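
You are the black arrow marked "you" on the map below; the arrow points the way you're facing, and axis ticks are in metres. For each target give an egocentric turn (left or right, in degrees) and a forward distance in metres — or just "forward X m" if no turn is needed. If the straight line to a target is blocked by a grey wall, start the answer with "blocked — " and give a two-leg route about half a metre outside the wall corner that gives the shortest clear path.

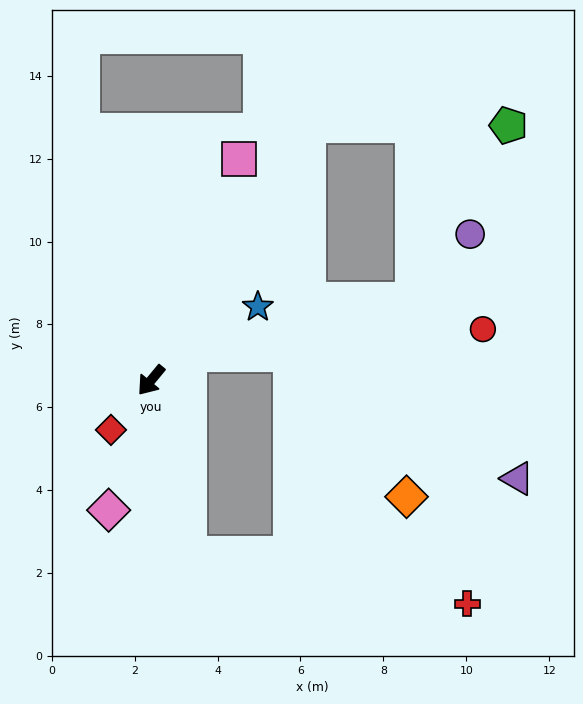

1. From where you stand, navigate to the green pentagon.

blocked — turn right 172°, forward 7.2 m, then turn right 59°, forward 4.8 m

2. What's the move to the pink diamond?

turn left 21°, forward 3.3 m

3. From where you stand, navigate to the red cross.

blocked — turn left 52°, forward 4.3 m, then turn left 67°, forward 6.8 m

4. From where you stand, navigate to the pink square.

turn right 162°, forward 5.8 m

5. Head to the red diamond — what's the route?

forward 1.5 m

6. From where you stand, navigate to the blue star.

turn left 164°, forward 3.1 m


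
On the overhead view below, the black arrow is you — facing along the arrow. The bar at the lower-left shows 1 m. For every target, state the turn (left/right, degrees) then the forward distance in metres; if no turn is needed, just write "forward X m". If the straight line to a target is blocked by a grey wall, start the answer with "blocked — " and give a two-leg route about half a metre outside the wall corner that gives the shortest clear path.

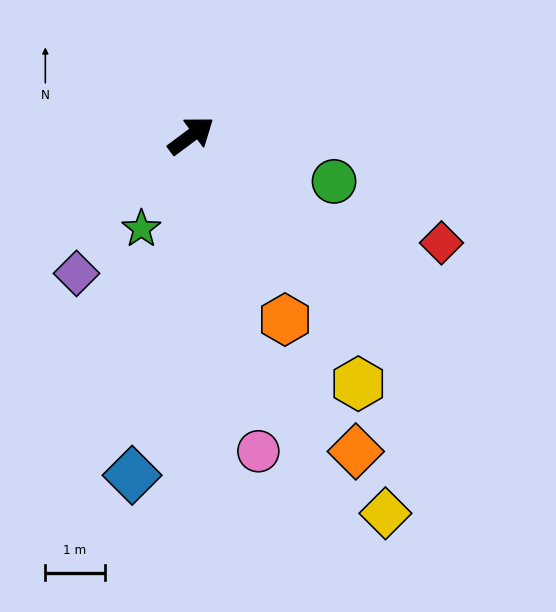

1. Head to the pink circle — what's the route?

turn right 115°, forward 5.4 m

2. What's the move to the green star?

turn right 155°, forward 1.8 m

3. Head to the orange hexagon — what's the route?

turn right 100°, forward 3.5 m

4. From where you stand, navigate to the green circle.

turn right 54°, forward 2.5 m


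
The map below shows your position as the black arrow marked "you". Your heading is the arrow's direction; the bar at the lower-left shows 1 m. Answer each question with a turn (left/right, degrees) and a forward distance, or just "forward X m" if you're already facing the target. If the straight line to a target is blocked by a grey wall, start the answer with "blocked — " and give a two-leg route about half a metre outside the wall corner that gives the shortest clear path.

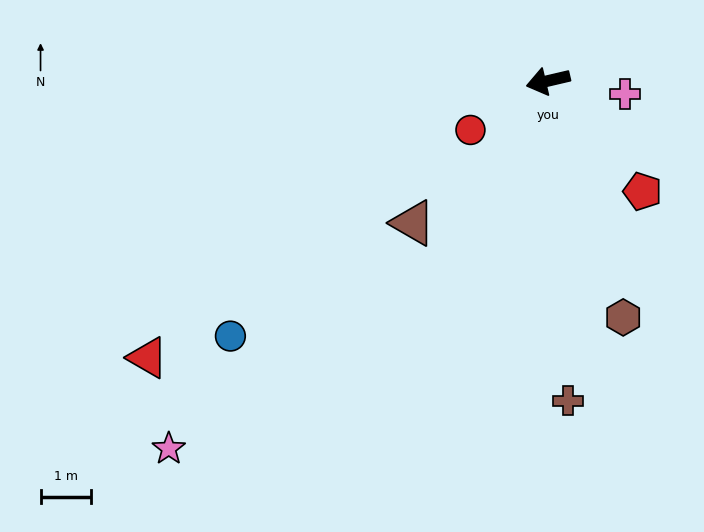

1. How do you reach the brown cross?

turn left 80°, forward 6.3 m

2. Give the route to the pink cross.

turn left 157°, forward 1.5 m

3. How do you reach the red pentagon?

turn left 117°, forward 2.9 m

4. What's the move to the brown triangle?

turn left 33°, forward 3.9 m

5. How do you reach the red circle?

turn left 19°, forward 1.8 m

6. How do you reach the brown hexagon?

turn left 94°, forward 4.9 m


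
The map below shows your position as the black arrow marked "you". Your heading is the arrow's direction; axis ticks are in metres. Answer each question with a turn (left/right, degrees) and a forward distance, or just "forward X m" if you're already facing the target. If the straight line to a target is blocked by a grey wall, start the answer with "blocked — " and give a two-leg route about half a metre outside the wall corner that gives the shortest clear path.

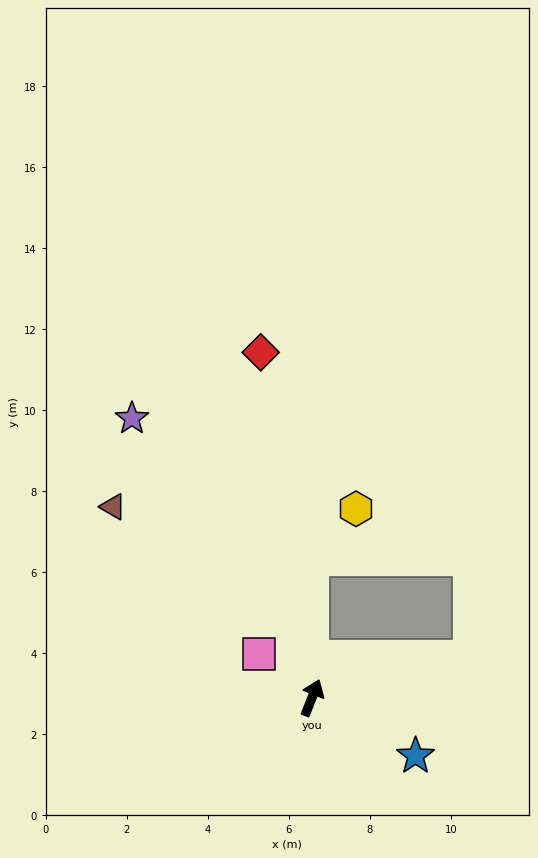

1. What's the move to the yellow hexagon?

blocked — turn left 22°, forward 3.4 m, then turn right 42°, forward 1.6 m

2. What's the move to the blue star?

turn right 98°, forward 2.9 m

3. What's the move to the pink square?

turn left 72°, forward 1.7 m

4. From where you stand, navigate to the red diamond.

turn left 30°, forward 8.6 m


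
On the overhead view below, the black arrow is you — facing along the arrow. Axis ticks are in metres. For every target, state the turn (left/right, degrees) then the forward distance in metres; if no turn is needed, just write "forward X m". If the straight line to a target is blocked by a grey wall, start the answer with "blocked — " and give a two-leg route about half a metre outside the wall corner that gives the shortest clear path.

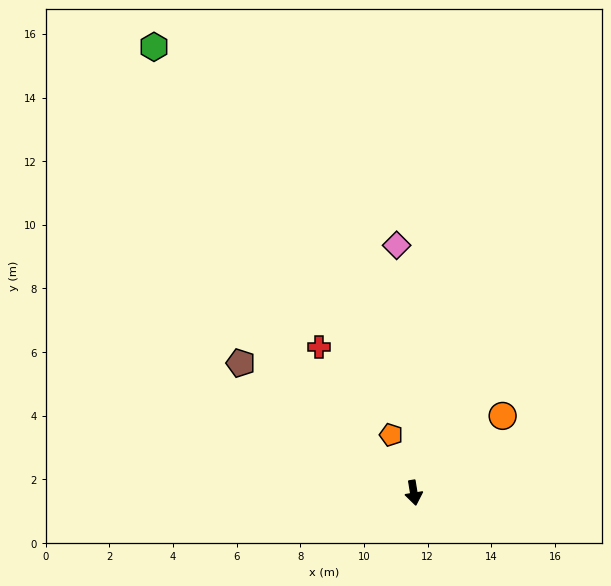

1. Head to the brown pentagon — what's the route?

turn right 136°, forward 6.8 m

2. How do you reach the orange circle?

turn left 122°, forward 3.7 m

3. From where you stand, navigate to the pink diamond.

turn left 175°, forward 7.8 m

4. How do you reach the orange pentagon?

turn right 168°, forward 2.0 m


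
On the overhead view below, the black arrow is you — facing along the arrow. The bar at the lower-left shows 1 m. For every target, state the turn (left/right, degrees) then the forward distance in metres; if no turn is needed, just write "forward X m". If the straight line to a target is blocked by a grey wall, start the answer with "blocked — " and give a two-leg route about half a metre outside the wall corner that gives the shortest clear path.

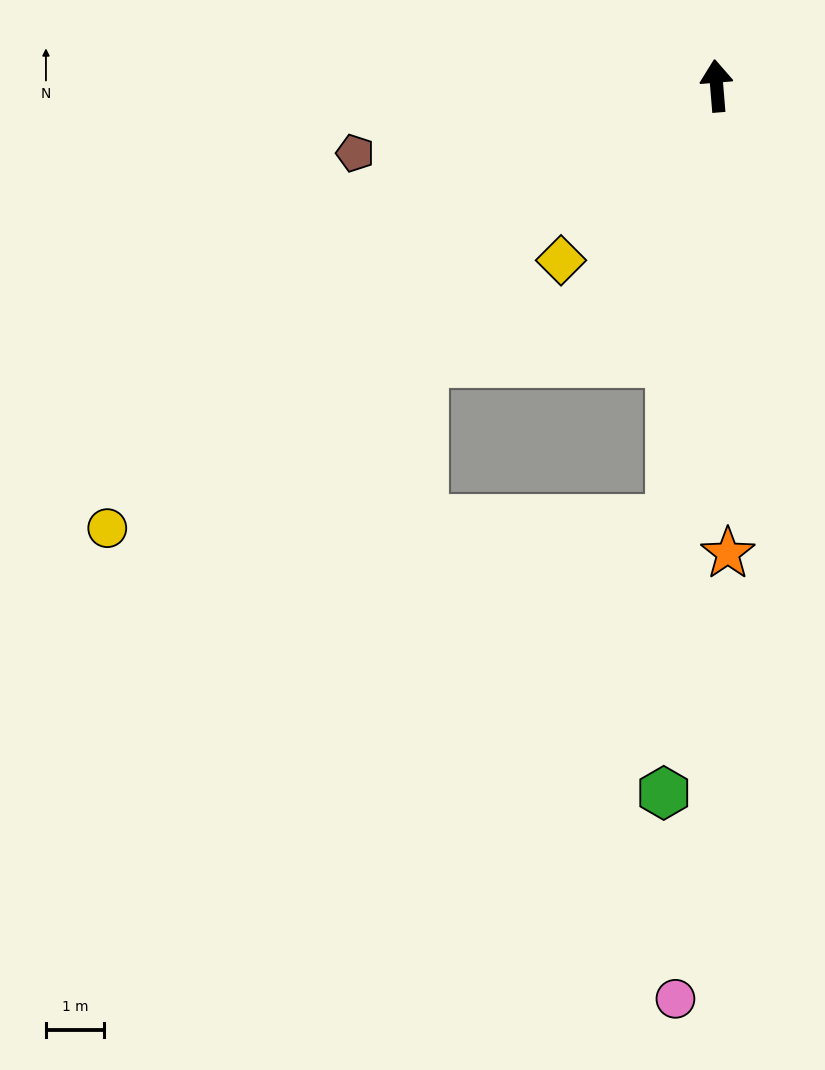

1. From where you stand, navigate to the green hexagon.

turn left 171°, forward 12.2 m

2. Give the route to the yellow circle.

turn left 121°, forward 12.9 m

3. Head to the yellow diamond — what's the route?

turn left 134°, forward 4.0 m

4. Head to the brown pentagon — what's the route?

turn left 96°, forward 6.3 m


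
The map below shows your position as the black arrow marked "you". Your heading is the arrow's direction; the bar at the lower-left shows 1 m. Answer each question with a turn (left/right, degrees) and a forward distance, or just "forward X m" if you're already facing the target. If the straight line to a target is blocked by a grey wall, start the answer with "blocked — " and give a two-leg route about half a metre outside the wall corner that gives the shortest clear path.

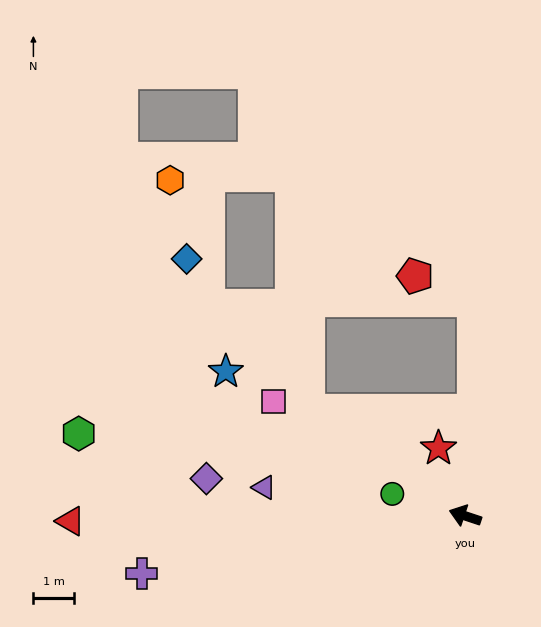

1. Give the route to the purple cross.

turn left 29°, forward 8.1 m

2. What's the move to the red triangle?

turn left 19°, forward 9.8 m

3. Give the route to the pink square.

turn right 13°, forward 5.5 m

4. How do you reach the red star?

turn right 50°, forward 1.8 m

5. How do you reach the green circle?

forward 1.9 m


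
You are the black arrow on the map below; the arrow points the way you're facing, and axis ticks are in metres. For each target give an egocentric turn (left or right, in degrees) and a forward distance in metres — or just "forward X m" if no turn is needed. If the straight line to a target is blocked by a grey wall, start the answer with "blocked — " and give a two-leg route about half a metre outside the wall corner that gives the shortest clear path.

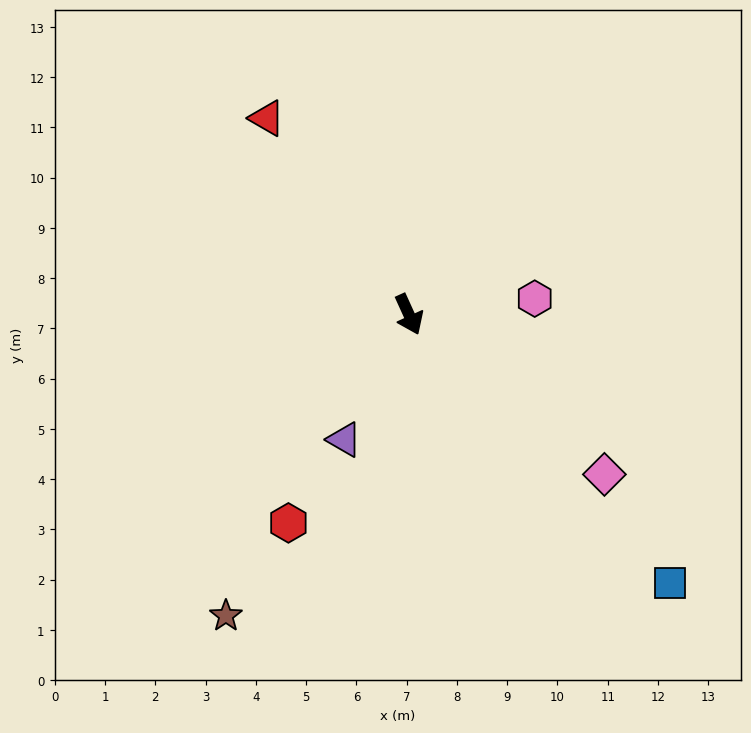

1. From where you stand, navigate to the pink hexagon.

turn left 73°, forward 2.5 m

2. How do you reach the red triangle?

turn right 169°, forward 4.8 m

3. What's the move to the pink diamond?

turn left 26°, forward 5.0 m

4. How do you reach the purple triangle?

turn right 52°, forward 2.8 m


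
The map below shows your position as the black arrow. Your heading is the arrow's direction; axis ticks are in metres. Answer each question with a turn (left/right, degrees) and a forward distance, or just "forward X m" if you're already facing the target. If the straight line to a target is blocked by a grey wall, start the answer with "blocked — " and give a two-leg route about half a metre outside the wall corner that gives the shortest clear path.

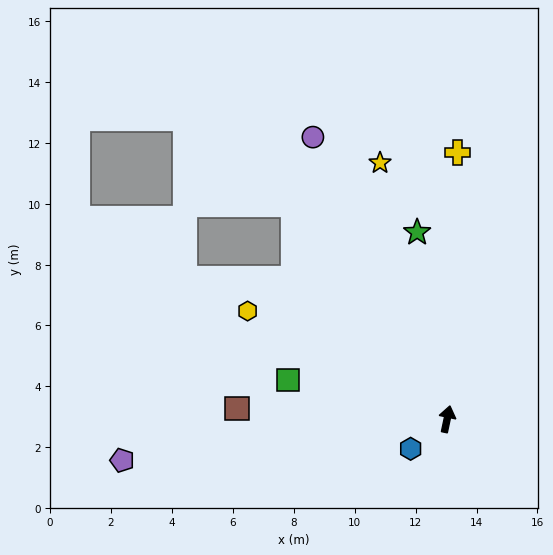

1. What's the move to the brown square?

turn left 99°, forward 6.9 m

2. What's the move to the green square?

turn left 88°, forward 5.4 m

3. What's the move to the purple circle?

turn left 37°, forward 10.2 m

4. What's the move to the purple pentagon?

turn left 109°, forward 10.8 m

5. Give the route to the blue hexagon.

turn left 141°, forward 1.5 m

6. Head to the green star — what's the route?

turn left 21°, forward 6.2 m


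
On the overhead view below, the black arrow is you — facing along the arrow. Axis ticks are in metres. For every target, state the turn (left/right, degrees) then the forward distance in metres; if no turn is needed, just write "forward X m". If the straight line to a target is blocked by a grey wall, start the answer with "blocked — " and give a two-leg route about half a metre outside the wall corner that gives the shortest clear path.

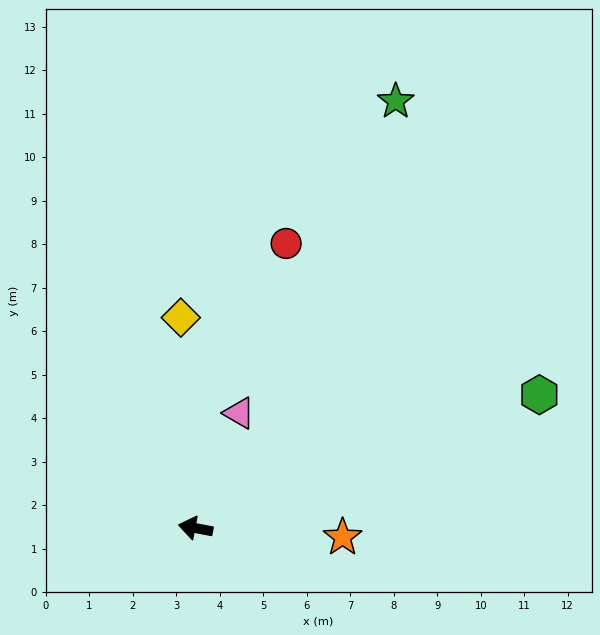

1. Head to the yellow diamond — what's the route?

turn right 75°, forward 4.9 m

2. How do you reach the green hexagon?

turn right 148°, forward 8.5 m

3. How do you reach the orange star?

turn right 173°, forward 3.4 m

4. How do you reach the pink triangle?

turn right 100°, forward 2.8 m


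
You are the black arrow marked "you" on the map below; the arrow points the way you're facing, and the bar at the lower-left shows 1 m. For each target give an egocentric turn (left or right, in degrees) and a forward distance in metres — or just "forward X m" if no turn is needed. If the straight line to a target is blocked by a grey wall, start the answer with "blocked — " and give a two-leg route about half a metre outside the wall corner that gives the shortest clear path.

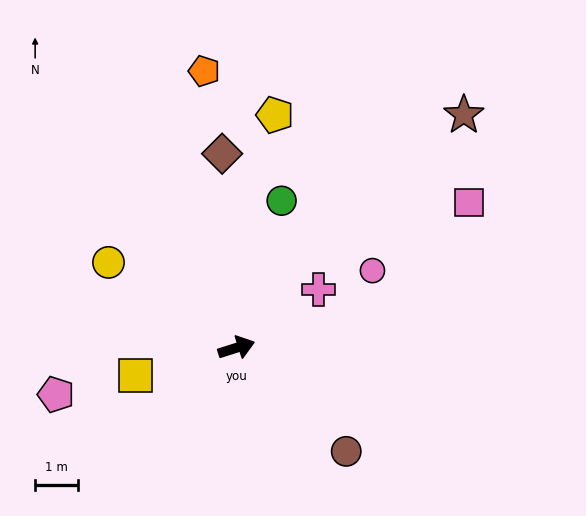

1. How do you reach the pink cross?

turn left 18°, forward 2.4 m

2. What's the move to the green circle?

turn left 55°, forward 3.6 m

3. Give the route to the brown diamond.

turn left 77°, forward 4.6 m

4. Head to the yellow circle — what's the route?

turn left 129°, forward 3.6 m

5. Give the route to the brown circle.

turn right 61°, forward 3.5 m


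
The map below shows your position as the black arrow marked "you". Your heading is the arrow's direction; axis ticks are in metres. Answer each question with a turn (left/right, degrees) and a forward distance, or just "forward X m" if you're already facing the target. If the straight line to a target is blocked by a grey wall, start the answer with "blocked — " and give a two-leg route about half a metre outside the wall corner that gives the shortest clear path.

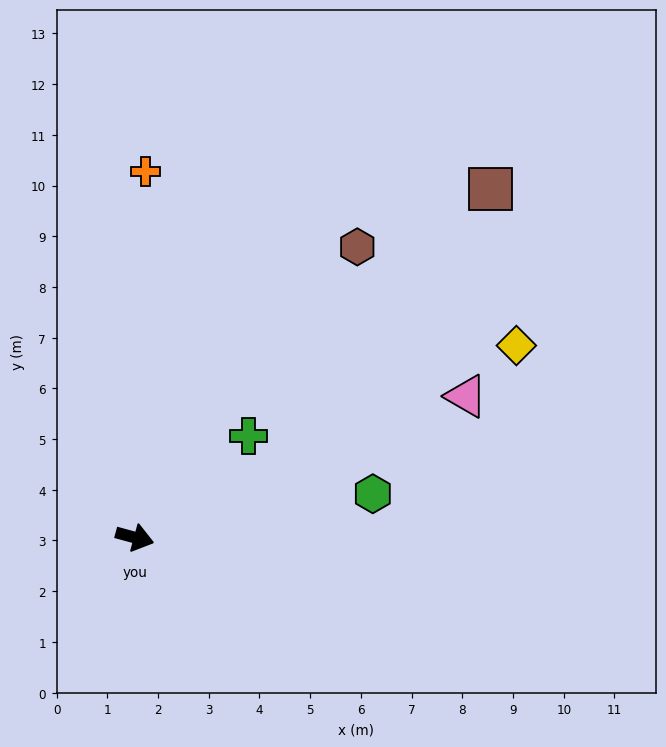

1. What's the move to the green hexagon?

turn left 26°, forward 4.8 m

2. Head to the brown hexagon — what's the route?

turn left 68°, forward 7.2 m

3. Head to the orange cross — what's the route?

turn left 104°, forward 7.2 m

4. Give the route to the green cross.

turn left 57°, forward 3.0 m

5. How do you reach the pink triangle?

turn left 38°, forward 7.1 m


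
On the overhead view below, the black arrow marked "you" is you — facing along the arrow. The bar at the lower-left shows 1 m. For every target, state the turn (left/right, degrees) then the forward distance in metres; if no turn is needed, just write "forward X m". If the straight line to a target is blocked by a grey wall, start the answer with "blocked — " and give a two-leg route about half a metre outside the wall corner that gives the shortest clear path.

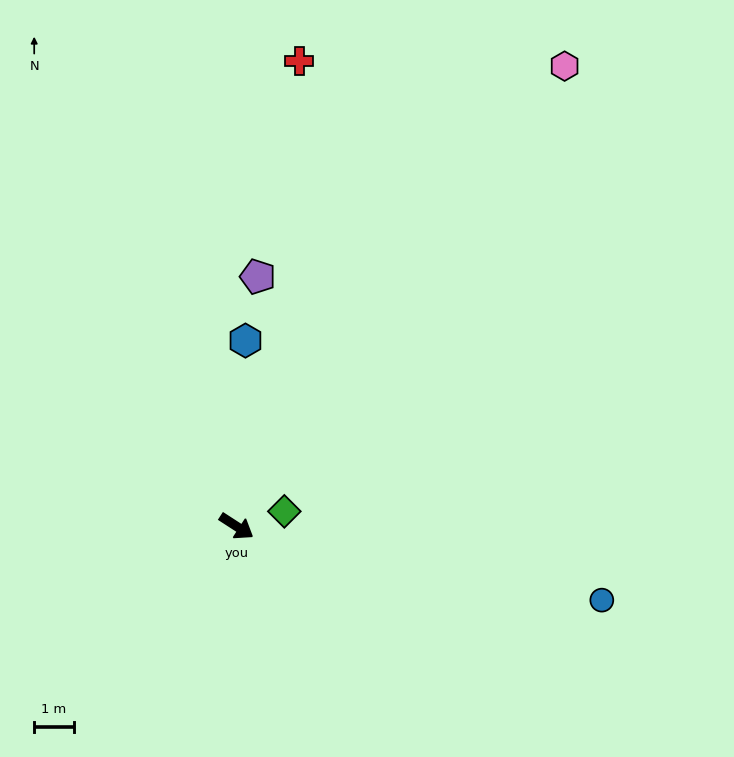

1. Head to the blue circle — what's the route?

turn left 21°, forward 9.4 m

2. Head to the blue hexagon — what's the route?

turn left 120°, forward 4.7 m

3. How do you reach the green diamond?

turn left 50°, forward 1.3 m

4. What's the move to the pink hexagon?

turn left 87°, forward 14.3 m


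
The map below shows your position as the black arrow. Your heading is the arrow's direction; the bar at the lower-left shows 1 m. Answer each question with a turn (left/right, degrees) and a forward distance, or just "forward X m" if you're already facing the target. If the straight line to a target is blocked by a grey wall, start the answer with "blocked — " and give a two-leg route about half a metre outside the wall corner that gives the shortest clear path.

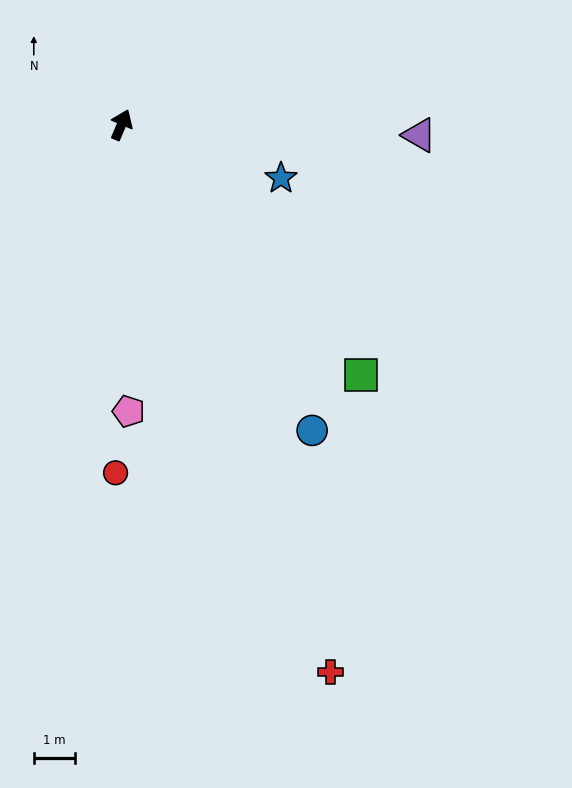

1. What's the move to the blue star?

turn right 86°, forward 4.1 m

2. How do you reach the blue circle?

turn right 125°, forward 8.8 m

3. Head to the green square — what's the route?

turn right 113°, forward 8.5 m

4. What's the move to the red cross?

turn right 136°, forward 14.4 m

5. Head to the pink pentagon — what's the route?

turn right 156°, forward 7.0 m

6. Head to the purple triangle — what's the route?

turn right 69°, forward 7.3 m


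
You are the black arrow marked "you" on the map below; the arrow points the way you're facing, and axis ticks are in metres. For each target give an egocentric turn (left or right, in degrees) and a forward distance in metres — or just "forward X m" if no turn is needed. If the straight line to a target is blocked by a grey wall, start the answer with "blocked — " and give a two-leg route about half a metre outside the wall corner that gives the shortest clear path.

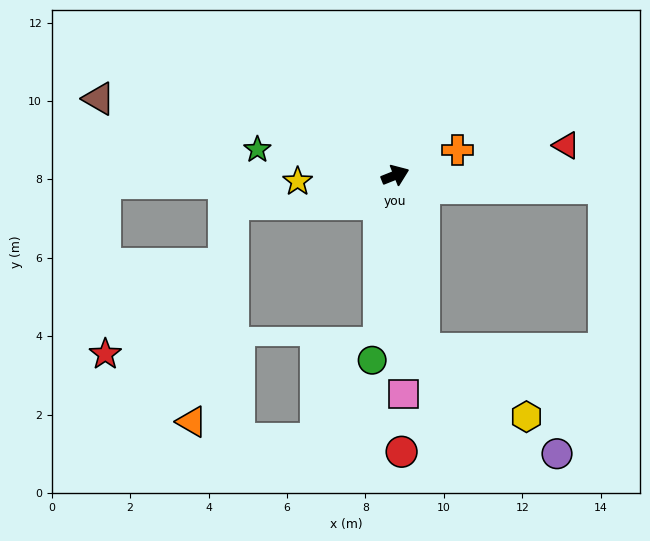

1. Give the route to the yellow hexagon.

blocked — turn right 103°, forward 4.5 m, then turn left 48°, forward 3.1 m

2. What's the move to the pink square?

turn right 110°, forward 5.6 m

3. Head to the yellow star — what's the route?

turn left 162°, forward 2.5 m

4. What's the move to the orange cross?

forward 1.7 m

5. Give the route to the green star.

turn left 148°, forward 3.6 m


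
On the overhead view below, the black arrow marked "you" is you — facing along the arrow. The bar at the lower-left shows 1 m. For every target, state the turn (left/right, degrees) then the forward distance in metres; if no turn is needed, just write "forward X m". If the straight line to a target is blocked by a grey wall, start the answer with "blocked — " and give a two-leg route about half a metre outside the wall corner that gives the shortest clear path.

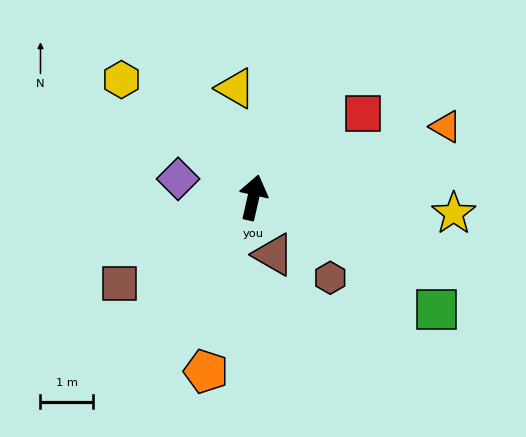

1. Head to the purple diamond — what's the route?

turn left 89°, forward 1.5 m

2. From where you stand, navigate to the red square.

turn right 40°, forward 2.6 m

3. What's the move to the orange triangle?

turn right 57°, forward 3.9 m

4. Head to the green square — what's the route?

turn right 109°, forward 4.1 m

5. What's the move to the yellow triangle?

turn left 22°, forward 2.1 m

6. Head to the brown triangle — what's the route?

turn right 148°, forward 1.2 m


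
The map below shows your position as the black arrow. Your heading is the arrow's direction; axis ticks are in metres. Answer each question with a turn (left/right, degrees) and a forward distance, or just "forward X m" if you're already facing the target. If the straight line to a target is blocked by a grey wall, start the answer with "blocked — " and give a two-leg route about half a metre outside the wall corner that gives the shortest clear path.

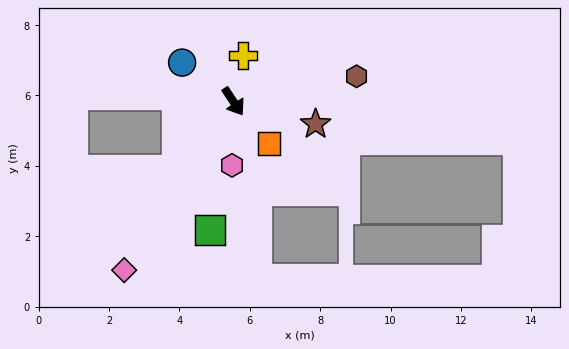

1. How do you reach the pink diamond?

turn right 67°, forward 5.7 m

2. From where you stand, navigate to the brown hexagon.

turn left 68°, forward 3.6 m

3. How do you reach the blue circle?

turn right 161°, forward 1.8 m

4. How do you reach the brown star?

turn left 41°, forward 2.4 m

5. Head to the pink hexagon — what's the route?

turn right 35°, forward 1.8 m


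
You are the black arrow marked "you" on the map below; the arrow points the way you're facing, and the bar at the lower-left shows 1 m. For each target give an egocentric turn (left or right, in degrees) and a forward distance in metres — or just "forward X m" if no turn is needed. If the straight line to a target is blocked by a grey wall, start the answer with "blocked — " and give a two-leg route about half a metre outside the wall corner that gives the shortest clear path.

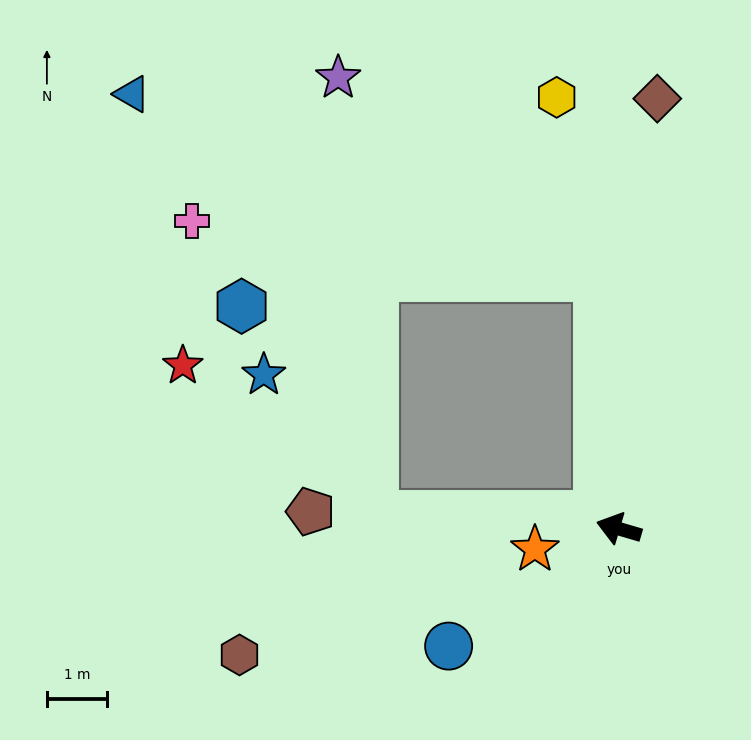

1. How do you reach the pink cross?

blocked — turn right 69°, forward 4.2 m, then turn left 78°, forward 6.8 m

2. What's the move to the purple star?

blocked — turn right 69°, forward 4.2 m, then turn left 48°, forward 5.5 m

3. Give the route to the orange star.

turn left 30°, forward 1.4 m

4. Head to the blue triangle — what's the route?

blocked — turn right 69°, forward 4.2 m, then turn left 64°, forward 8.3 m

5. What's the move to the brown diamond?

turn right 79°, forward 7.2 m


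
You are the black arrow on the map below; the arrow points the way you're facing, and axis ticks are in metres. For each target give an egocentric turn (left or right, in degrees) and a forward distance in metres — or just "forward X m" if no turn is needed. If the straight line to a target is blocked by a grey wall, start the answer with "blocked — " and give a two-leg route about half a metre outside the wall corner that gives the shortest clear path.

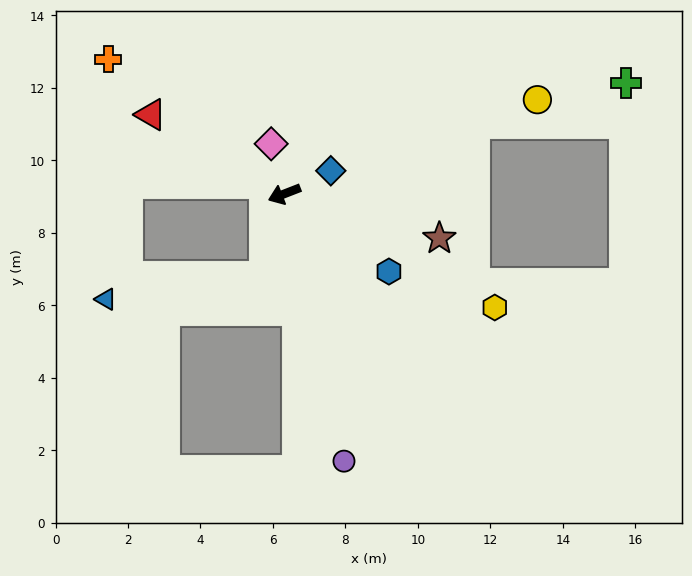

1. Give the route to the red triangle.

turn right 52°, forward 4.3 m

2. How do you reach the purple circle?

turn left 81°, forward 7.6 m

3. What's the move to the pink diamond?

turn right 97°, forward 1.4 m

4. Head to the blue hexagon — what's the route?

turn left 122°, forward 3.6 m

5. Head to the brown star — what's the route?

turn left 143°, forward 4.4 m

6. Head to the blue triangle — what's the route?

blocked — turn left 55°, forward 2.3 m, then turn right 68°, forward 4.4 m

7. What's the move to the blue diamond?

turn right 175°, forward 1.4 m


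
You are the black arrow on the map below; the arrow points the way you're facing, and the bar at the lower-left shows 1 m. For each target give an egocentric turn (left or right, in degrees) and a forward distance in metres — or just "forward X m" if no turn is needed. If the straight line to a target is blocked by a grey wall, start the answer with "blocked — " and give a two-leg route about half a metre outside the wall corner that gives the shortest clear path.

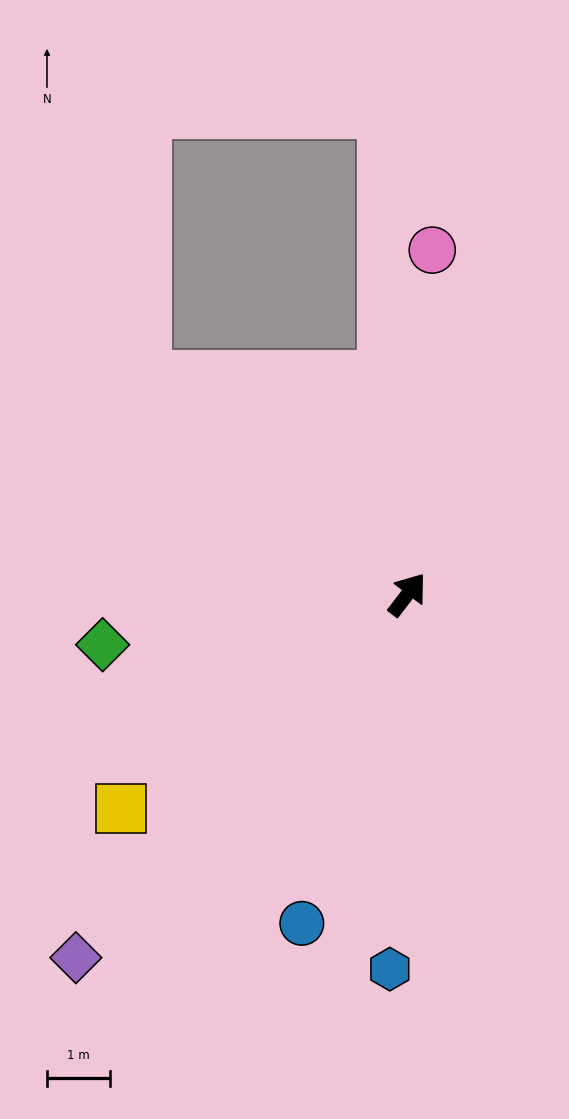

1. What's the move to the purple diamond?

turn left 175°, forward 7.8 m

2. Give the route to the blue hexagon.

turn right 145°, forward 6.0 m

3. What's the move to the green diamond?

turn left 137°, forward 4.9 m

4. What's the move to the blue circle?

turn right 160°, forward 5.5 m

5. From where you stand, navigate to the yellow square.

turn left 164°, forward 5.7 m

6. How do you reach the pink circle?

turn left 33°, forward 5.5 m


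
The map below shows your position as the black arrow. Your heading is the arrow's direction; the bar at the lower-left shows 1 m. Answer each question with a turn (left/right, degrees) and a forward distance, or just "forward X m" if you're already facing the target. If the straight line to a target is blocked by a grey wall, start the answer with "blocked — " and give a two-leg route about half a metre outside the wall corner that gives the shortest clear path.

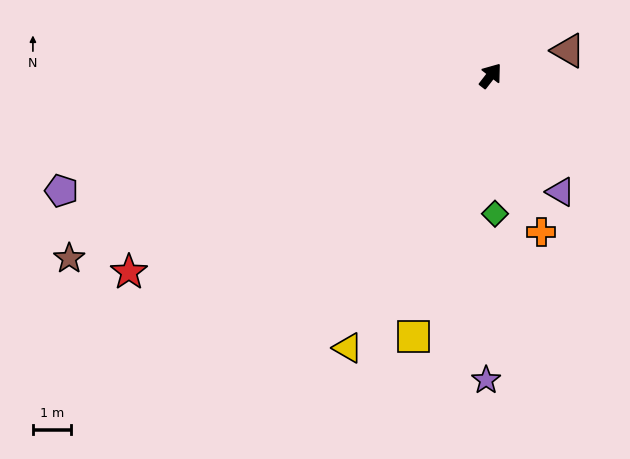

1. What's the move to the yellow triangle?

turn right 170°, forward 8.1 m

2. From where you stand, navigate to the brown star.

turn left 151°, forward 12.1 m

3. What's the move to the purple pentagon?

turn left 143°, forward 11.7 m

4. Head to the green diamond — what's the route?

turn right 140°, forward 3.6 m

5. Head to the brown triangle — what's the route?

turn right 34°, forward 2.1 m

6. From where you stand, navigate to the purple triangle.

turn right 111°, forward 3.6 m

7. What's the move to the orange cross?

turn right 124°, forward 4.3 m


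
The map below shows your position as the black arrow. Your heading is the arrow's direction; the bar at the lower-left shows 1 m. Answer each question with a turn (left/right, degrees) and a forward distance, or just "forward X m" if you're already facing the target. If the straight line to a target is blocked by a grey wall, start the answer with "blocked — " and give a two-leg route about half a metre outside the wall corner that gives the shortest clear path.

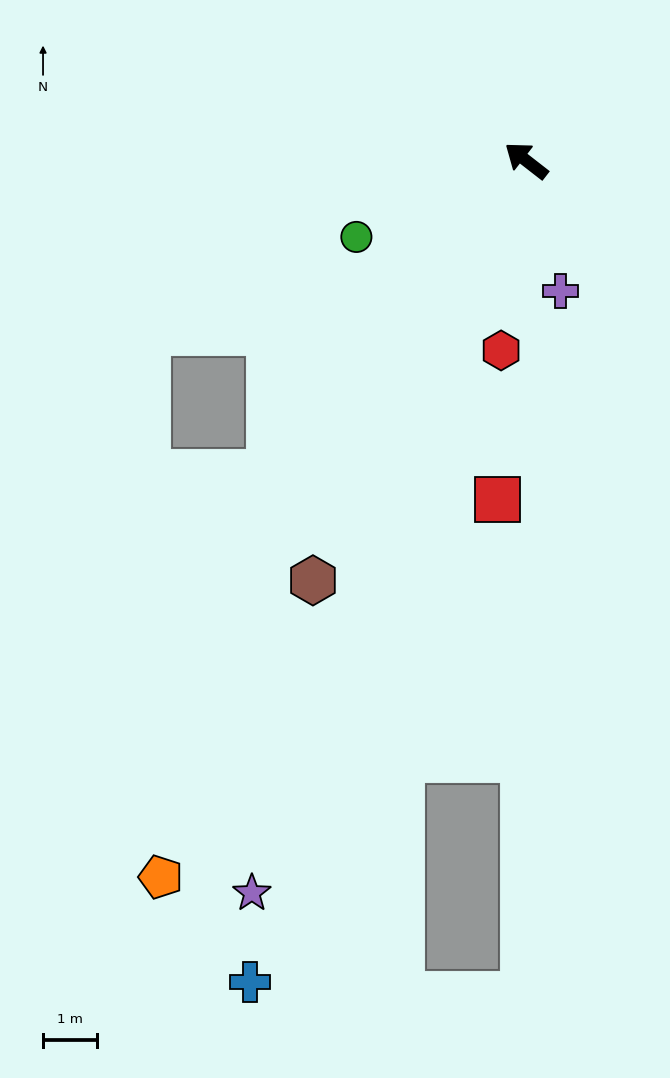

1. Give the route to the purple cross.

turn left 143°, forward 2.5 m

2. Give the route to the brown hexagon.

turn left 101°, forward 8.8 m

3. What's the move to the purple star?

turn left 107°, forward 14.5 m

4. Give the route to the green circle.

turn left 62°, forward 3.5 m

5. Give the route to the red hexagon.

turn left 120°, forward 3.6 m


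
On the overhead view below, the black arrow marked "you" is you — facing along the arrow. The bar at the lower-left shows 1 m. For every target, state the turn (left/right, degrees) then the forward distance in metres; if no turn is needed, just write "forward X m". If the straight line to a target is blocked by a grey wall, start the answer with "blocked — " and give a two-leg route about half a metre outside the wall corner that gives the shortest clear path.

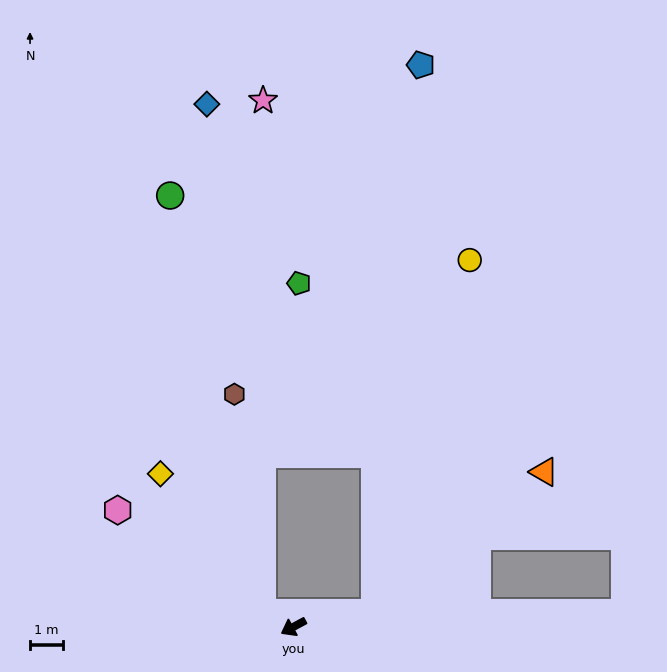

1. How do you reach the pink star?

blocked — turn right 53°, forward 1.0 m, then turn right 65°, forward 15.5 m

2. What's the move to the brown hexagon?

blocked — turn right 53°, forward 1.0 m, then turn right 58°, forward 6.6 m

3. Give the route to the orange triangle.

blocked — turn left 162°, forward 2.5 m, then turn left 29°, forward 6.7 m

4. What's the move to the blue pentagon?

blocked — turn left 162°, forward 2.5 m, then turn left 75°, forward 16.6 m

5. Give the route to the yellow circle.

blocked — turn left 162°, forward 2.5 m, then turn left 65°, forward 11.0 m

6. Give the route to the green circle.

blocked — turn right 53°, forward 1.0 m, then turn right 53°, forward 12.9 m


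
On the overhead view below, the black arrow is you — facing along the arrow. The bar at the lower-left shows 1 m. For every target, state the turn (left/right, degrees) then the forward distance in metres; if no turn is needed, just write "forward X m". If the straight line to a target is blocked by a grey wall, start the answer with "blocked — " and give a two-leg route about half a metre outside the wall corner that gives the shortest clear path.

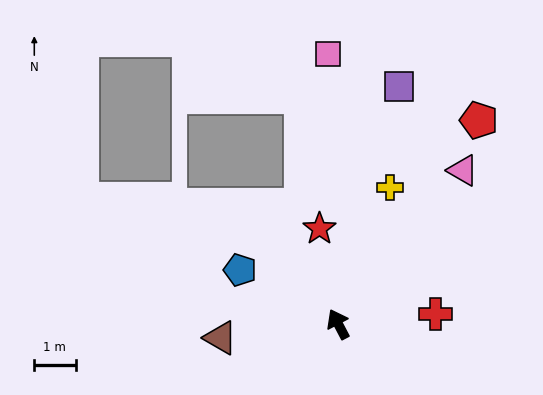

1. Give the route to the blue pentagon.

turn left 33°, forward 2.7 m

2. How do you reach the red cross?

turn right 112°, forward 2.4 m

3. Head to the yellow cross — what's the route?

turn right 48°, forward 3.5 m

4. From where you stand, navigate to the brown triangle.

turn left 69°, forward 2.9 m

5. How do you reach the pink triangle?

turn right 67°, forward 4.8 m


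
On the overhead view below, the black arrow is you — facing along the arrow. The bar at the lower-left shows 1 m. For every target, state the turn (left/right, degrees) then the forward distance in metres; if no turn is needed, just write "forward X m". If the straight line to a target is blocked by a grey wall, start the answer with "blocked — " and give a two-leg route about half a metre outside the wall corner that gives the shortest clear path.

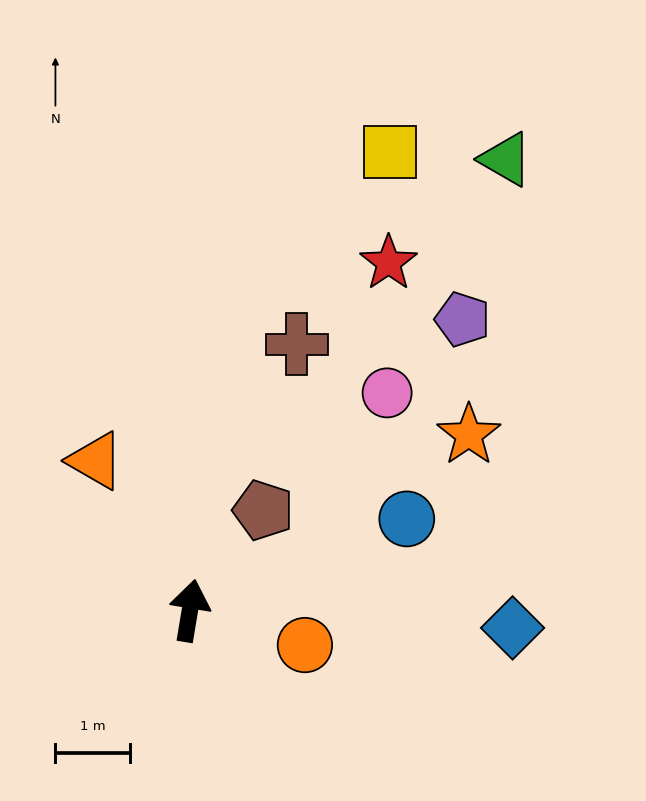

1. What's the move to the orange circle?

turn right 97°, forward 1.6 m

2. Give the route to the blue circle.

turn right 58°, forward 3.2 m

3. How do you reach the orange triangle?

turn left 42°, forward 2.4 m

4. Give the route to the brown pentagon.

turn right 27°, forward 1.7 m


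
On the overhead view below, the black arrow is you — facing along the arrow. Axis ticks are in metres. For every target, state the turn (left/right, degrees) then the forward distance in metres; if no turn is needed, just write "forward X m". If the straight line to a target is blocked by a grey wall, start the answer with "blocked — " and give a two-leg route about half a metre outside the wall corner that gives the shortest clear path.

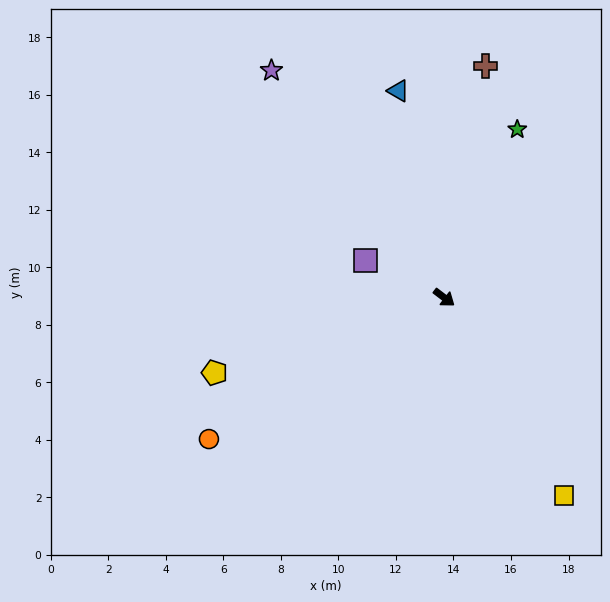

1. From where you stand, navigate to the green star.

turn left 104°, forward 6.4 m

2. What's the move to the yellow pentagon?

turn right 125°, forward 8.4 m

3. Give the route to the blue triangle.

turn left 140°, forward 7.4 m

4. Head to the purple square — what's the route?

turn right 168°, forward 3.0 m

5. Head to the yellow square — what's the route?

turn right 21°, forward 8.0 m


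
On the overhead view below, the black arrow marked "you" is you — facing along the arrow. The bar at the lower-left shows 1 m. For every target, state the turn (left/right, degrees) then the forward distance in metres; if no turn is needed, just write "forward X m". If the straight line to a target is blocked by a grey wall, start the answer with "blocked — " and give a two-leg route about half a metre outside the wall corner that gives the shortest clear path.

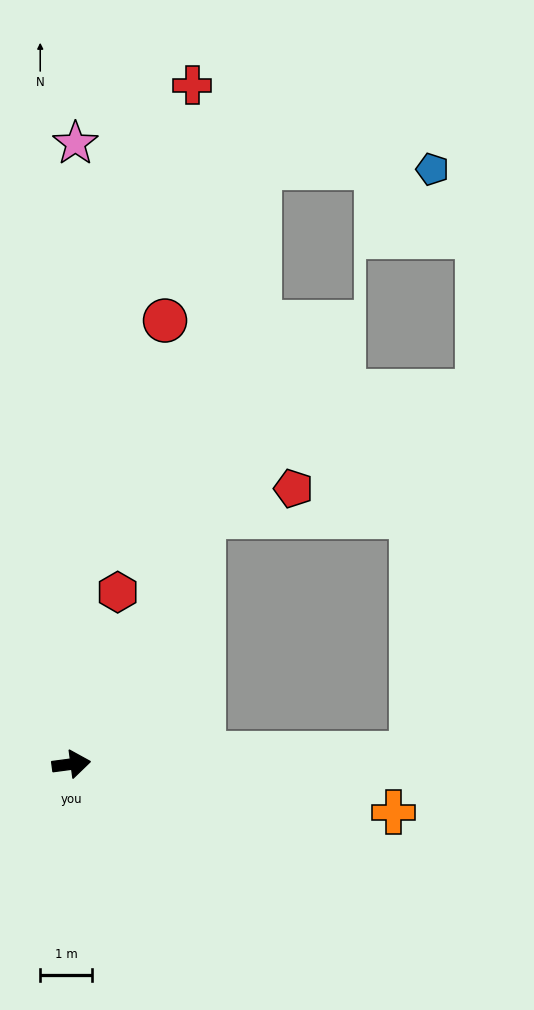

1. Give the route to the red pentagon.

blocked — turn left 54°, forward 5.5 m, then turn right 44°, forward 1.8 m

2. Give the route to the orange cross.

turn right 16°, forward 6.3 m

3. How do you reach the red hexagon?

turn left 67°, forward 3.5 m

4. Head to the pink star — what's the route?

turn left 82°, forward 12.1 m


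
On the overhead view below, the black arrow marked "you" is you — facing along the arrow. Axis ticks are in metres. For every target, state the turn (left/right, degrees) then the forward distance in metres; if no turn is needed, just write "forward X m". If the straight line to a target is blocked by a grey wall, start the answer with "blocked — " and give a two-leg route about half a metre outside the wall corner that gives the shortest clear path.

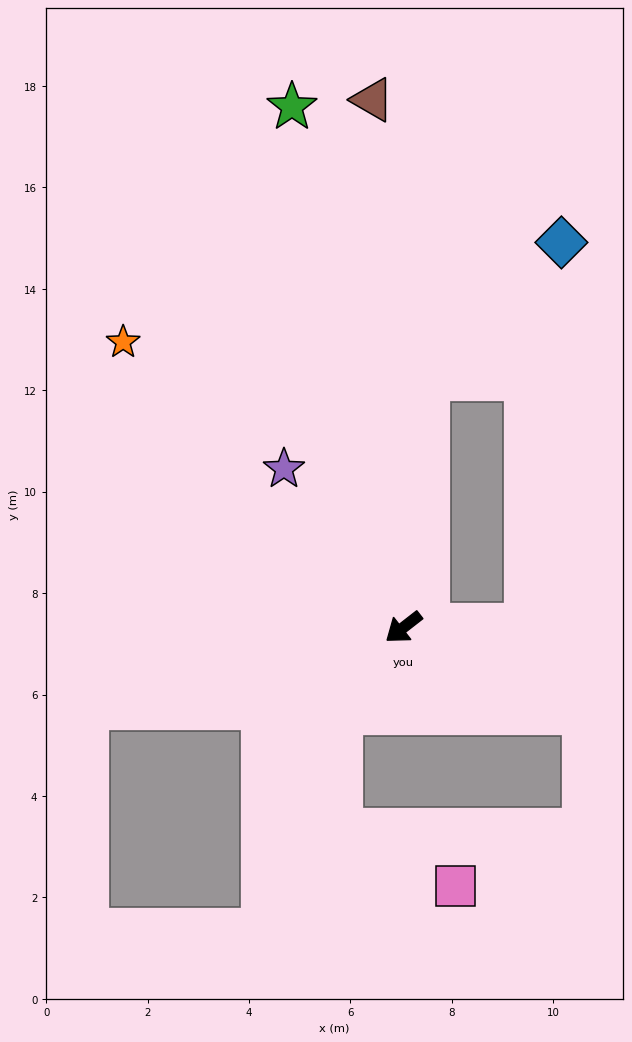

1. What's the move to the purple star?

turn right 91°, forward 3.9 m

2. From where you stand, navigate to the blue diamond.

blocked — turn right 134°, forward 4.9 m, then turn right 38°, forward 3.8 m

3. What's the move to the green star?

turn right 116°, forward 10.5 m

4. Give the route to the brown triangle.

turn right 125°, forward 10.4 m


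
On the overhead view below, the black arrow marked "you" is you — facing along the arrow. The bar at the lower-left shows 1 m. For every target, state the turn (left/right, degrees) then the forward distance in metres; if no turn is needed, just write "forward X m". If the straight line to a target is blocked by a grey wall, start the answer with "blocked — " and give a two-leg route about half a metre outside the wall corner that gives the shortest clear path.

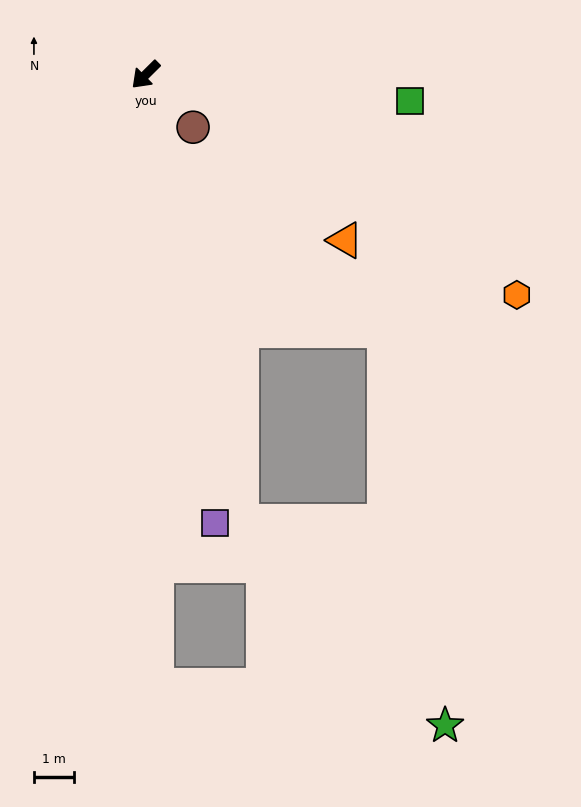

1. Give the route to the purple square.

turn left 54°, forward 11.3 m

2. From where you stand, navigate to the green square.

turn left 130°, forward 6.6 m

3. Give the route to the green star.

blocked — turn left 57°, forward 11.4 m, then turn left 33°, forward 7.2 m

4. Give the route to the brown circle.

turn left 87°, forward 1.8 m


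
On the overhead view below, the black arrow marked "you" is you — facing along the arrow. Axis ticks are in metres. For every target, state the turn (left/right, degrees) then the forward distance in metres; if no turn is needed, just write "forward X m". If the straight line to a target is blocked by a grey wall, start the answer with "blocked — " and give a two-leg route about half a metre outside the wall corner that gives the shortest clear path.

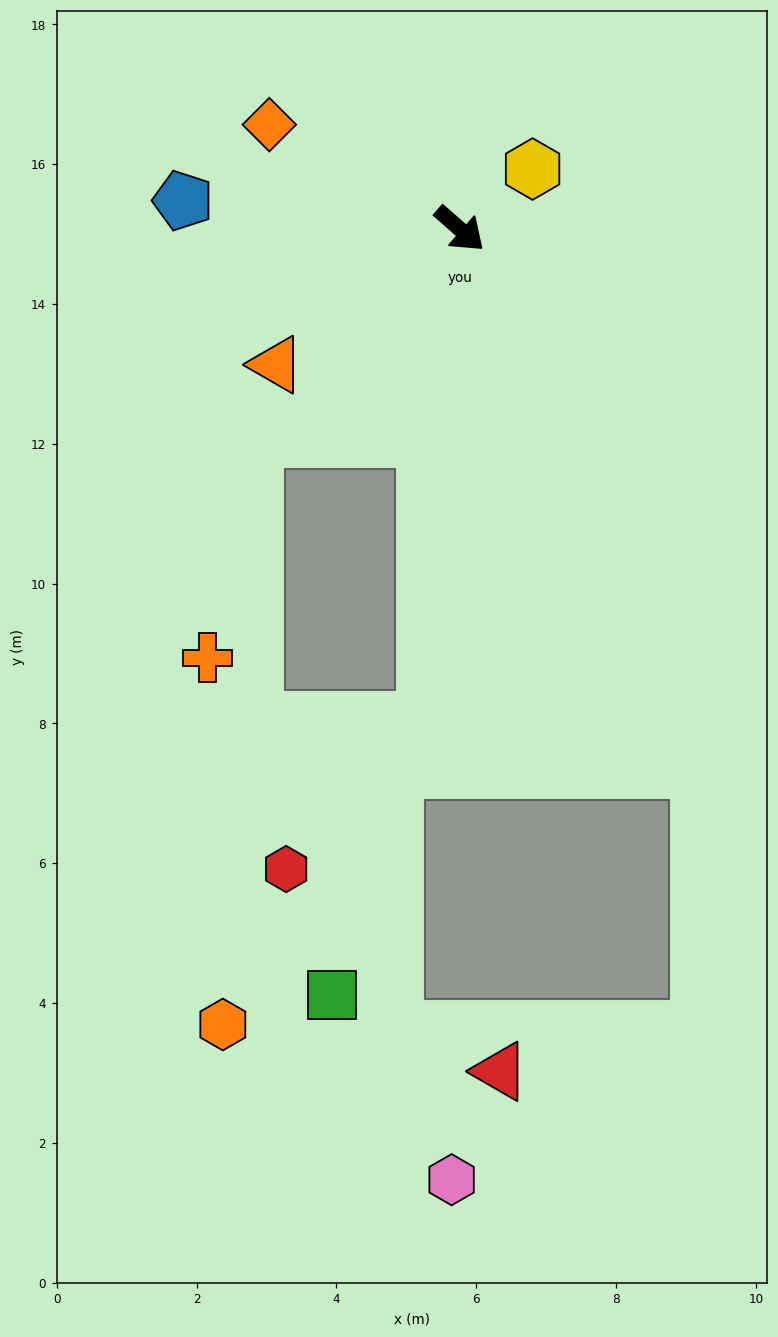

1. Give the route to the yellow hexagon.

turn left 81°, forward 1.3 m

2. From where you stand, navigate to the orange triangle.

turn right 102°, forward 3.3 m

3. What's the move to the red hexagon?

blocked — turn right 53°, forward 7.1 m, then turn right 39°, forward 2.9 m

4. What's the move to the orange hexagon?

blocked — turn right 53°, forward 7.1 m, then turn right 30°, forward 5.2 m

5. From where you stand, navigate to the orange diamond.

turn right 167°, forward 3.1 m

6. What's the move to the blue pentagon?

turn right 145°, forward 4.0 m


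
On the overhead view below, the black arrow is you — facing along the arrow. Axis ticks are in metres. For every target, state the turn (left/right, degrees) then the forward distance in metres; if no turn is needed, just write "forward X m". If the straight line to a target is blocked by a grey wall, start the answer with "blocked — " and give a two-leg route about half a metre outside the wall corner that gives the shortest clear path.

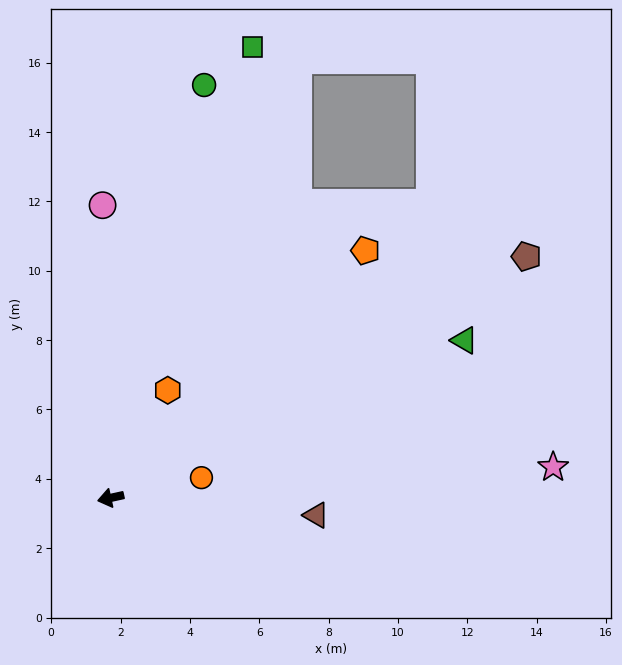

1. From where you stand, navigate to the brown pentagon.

turn right 162°, forward 13.9 m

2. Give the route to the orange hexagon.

turn right 130°, forward 3.5 m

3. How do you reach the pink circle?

turn right 101°, forward 8.4 m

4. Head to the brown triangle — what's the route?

turn left 163°, forward 5.9 m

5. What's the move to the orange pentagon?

turn right 148°, forward 10.2 m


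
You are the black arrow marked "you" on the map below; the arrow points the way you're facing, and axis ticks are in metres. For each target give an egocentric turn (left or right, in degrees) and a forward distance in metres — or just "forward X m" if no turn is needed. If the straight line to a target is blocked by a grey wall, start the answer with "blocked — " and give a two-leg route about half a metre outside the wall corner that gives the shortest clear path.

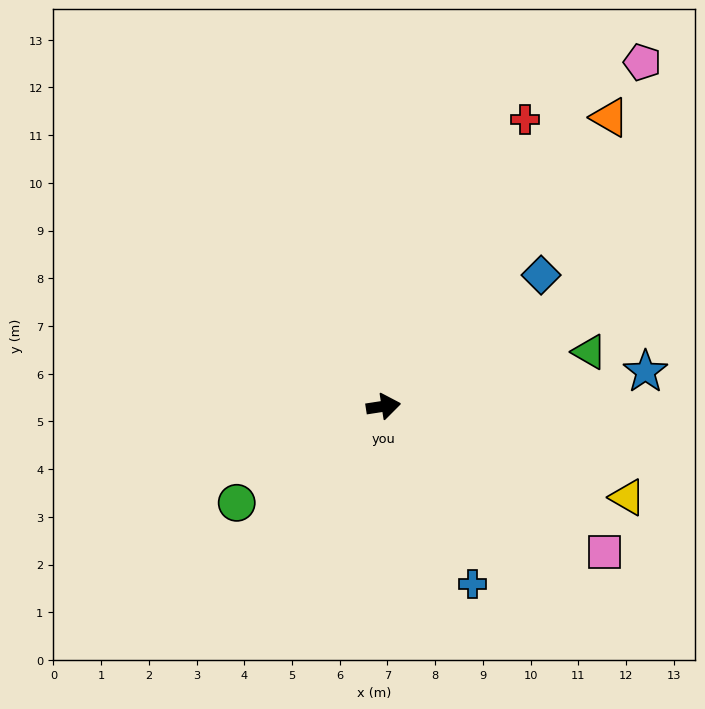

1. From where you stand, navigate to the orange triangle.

turn left 43°, forward 7.7 m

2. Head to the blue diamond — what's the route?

turn left 31°, forward 4.3 m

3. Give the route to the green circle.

turn right 155°, forward 3.7 m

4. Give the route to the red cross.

turn left 55°, forward 6.7 m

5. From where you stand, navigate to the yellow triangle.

turn right 29°, forward 5.5 m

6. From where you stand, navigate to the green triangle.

turn left 6°, forward 4.5 m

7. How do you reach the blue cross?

turn right 72°, forward 4.2 m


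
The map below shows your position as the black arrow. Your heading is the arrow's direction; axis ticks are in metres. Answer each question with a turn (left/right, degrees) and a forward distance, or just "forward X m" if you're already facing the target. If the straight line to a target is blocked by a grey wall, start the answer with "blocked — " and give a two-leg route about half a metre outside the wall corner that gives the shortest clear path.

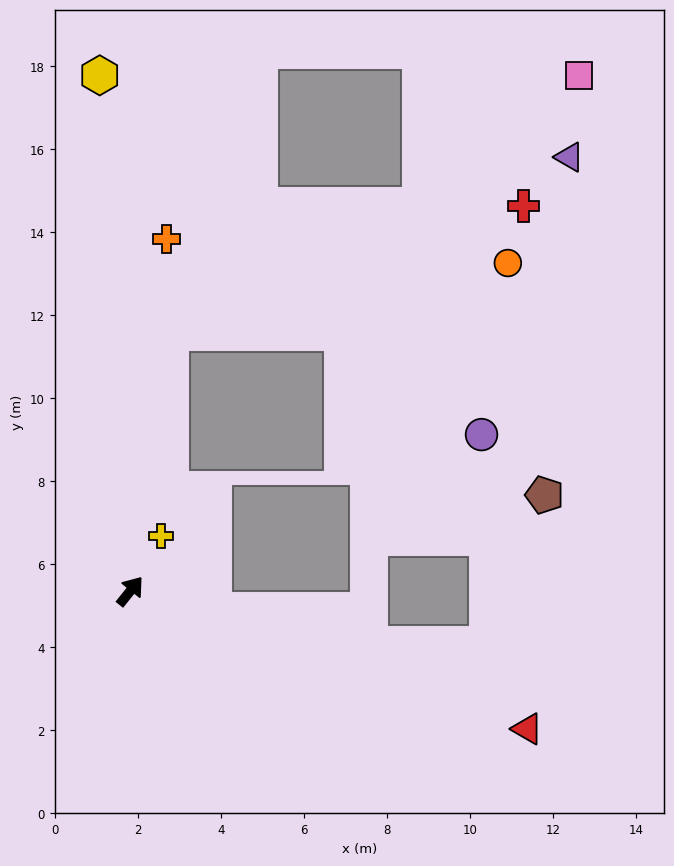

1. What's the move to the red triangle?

turn right 71°, forward 10.1 m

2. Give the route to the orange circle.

blocked — turn left 30°, forward 6.3 m, then turn right 70°, forward 8.3 m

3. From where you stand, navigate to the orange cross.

turn left 33°, forward 8.5 m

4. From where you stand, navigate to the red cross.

blocked — turn left 30°, forward 6.3 m, then turn right 62°, forward 9.0 m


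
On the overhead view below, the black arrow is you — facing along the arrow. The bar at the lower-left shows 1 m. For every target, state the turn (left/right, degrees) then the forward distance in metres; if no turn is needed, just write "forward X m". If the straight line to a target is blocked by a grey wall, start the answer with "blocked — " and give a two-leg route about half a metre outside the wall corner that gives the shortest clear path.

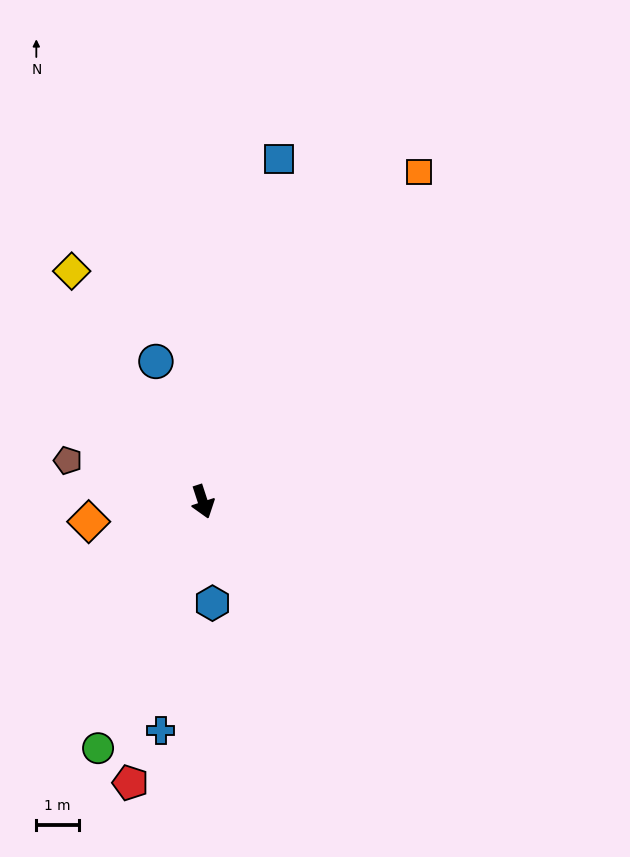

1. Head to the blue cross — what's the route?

turn right 28°, forward 5.5 m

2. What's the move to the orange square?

turn left 129°, forward 9.3 m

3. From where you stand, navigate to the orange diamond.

turn right 98°, forward 2.7 m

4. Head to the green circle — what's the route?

turn right 41°, forward 6.3 m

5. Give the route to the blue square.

turn left 149°, forward 8.3 m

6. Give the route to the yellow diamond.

turn right 168°, forward 6.3 m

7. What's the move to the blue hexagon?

turn right 13°, forward 2.4 m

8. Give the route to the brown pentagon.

turn right 125°, forward 3.3 m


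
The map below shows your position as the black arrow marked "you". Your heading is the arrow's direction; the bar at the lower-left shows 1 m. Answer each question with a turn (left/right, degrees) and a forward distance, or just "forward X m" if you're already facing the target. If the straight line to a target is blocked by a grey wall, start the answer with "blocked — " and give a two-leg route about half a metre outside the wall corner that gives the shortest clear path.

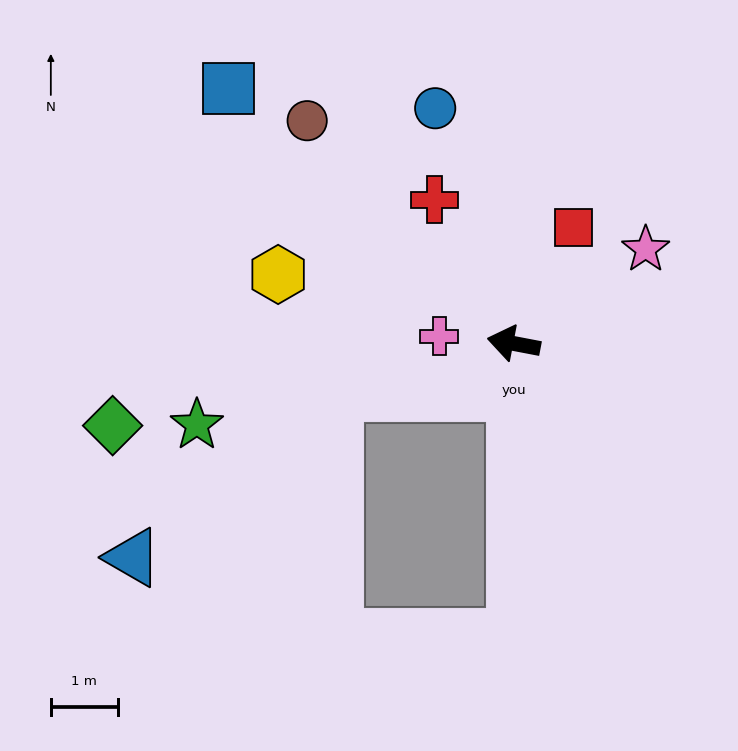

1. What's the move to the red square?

turn right 106°, forward 1.9 m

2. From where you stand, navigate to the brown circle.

turn right 36°, forward 4.5 m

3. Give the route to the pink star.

turn right 134°, forward 2.4 m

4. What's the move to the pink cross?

turn left 5°, forward 1.1 m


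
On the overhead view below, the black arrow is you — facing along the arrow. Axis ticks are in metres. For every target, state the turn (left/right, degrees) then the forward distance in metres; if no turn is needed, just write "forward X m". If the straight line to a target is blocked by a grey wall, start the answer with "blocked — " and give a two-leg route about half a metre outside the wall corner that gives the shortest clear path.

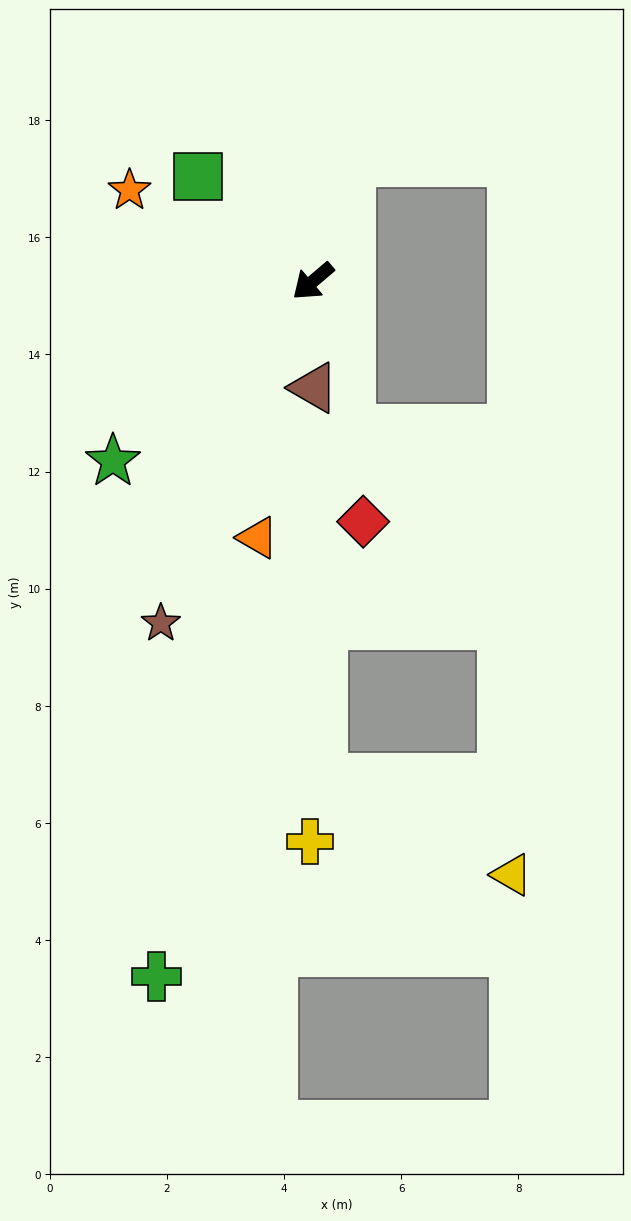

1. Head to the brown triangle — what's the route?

turn left 50°, forward 1.8 m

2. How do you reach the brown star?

turn left 26°, forward 6.4 m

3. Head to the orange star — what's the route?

turn right 67°, forward 3.5 m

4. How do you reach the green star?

forward 4.6 m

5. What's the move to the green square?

turn right 83°, forward 2.7 m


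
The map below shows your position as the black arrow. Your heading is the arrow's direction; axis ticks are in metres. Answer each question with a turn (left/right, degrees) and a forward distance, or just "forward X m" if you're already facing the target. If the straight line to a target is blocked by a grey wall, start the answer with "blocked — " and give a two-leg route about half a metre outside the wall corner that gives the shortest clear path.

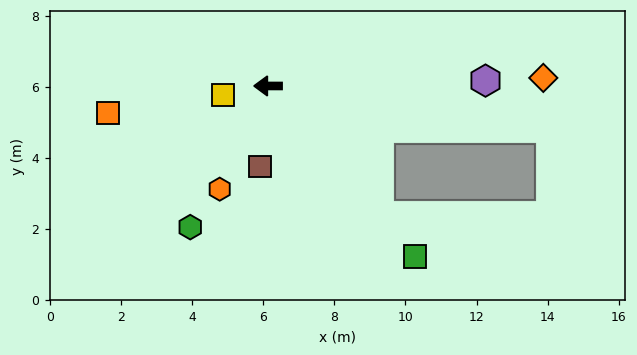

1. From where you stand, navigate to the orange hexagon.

turn left 65°, forward 3.2 m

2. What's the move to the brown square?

turn left 84°, forward 2.3 m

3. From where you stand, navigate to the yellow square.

turn left 11°, forward 1.3 m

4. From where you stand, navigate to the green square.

turn left 131°, forward 6.3 m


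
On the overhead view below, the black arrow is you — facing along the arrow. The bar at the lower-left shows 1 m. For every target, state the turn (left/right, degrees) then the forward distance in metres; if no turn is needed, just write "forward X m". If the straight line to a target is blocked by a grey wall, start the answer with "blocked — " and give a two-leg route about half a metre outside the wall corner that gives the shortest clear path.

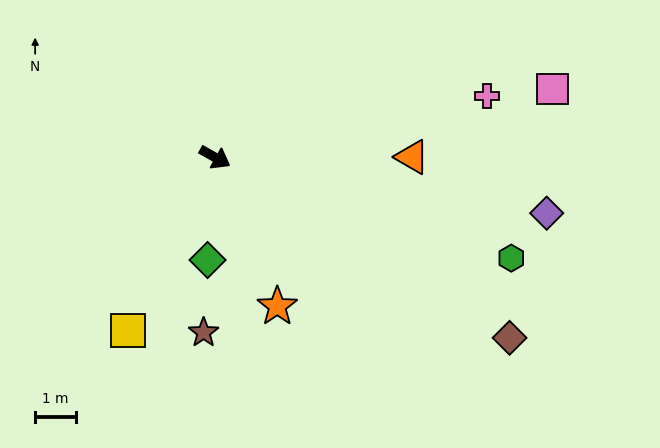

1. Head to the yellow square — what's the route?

turn right 87°, forward 4.8 m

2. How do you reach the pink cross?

turn left 42°, forward 6.9 m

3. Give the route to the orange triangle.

turn left 29°, forward 4.9 m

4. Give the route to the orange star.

turn right 38°, forward 4.0 m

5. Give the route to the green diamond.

turn right 65°, forward 2.5 m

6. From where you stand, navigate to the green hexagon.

turn left 11°, forward 7.7 m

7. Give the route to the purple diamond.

turn left 20°, forward 8.3 m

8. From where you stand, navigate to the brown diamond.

turn right 2°, forward 8.6 m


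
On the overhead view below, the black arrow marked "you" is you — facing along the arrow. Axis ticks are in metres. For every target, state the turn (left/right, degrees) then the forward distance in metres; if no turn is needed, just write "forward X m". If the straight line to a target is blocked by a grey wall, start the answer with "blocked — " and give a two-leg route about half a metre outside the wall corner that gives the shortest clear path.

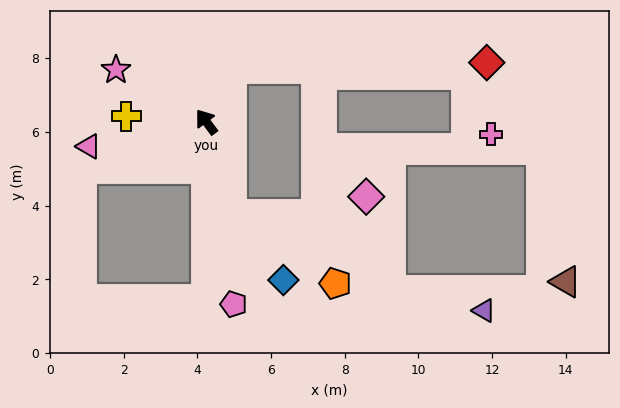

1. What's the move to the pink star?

turn left 23°, forward 2.8 m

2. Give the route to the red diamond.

blocked — turn right 62°, forward 1.6 m, then turn right 63°, forward 6.9 m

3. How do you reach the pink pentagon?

turn left 152°, forward 5.0 m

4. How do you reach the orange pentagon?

blocked — turn left 158°, forward 2.6 m, then turn left 42°, forward 3.4 m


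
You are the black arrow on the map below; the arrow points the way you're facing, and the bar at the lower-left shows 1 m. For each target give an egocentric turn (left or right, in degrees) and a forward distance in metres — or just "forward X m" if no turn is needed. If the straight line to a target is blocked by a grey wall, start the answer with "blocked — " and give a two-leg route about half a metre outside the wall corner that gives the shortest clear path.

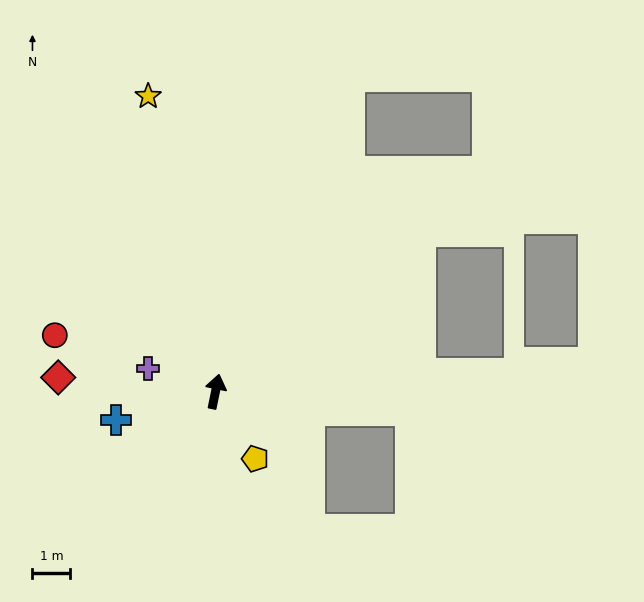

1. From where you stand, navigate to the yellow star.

turn left 24°, forward 8.0 m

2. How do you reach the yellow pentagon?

turn right 138°, forward 2.1 m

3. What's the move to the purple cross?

turn left 83°, forward 1.9 m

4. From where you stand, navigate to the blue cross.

turn left 117°, forward 2.7 m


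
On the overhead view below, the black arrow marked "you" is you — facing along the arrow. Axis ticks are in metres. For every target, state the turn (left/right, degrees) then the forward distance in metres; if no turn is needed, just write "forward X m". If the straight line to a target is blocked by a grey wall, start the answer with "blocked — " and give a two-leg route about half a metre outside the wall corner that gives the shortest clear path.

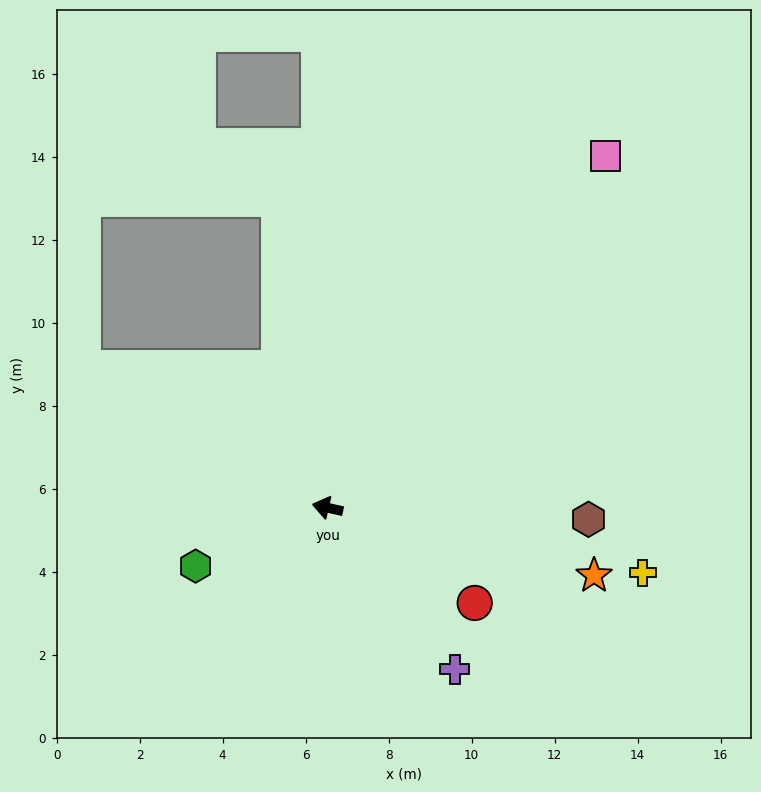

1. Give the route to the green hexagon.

turn left 37°, forward 3.5 m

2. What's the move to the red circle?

turn left 160°, forward 4.2 m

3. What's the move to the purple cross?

turn left 141°, forward 5.0 m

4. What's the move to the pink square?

turn right 116°, forward 10.8 m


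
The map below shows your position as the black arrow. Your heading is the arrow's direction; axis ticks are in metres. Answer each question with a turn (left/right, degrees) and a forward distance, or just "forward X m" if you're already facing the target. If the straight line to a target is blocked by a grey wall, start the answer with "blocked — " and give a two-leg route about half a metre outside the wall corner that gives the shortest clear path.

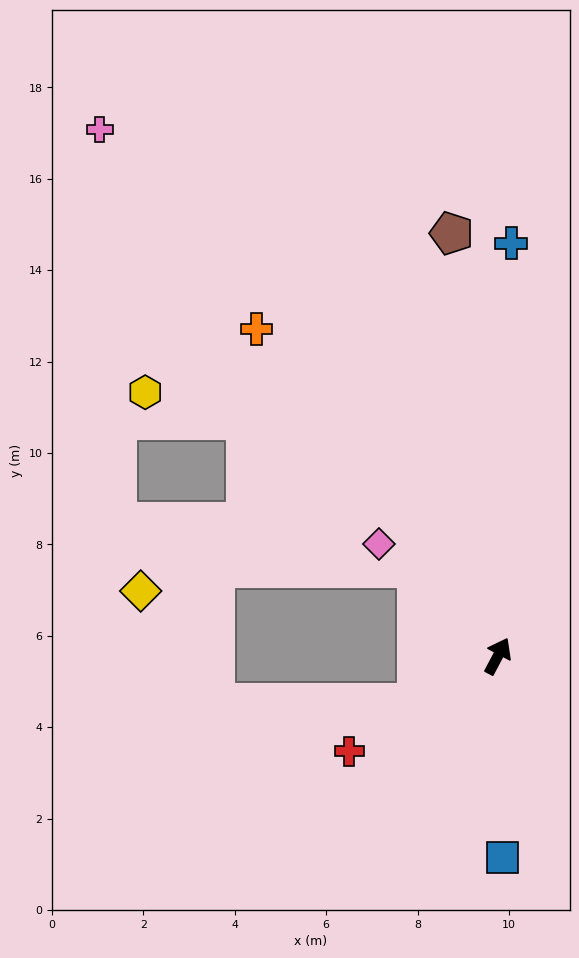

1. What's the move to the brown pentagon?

turn left 34°, forward 9.3 m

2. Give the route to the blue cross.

turn left 26°, forward 9.0 m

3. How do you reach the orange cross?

turn left 64°, forward 8.9 m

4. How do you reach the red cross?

turn left 150°, forward 3.9 m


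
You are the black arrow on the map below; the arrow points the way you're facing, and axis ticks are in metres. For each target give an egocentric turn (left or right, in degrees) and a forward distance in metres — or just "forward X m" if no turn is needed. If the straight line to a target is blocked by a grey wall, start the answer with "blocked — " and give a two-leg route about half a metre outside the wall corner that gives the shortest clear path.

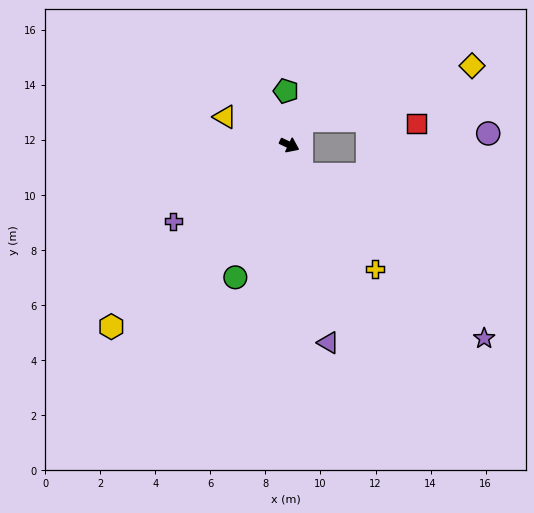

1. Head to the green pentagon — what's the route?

turn left 119°, forward 2.0 m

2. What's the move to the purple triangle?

turn right 54°, forward 7.3 m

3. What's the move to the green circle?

turn right 87°, forward 5.2 m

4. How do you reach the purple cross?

turn right 121°, forward 5.0 m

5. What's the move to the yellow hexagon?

turn right 109°, forward 9.2 m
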